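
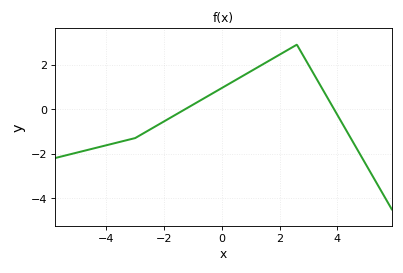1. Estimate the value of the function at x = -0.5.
0.6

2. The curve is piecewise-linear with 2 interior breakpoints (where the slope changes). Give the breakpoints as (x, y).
(-3, -1.3); (2.6, 2.9)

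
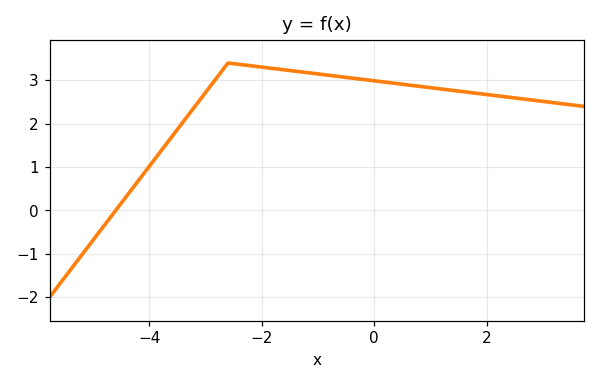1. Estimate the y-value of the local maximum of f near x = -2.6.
3.4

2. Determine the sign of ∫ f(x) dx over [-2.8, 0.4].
positive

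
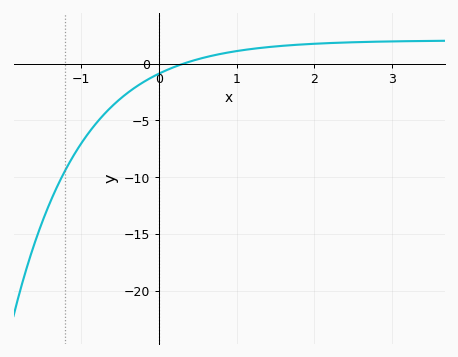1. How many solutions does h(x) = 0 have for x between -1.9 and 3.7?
1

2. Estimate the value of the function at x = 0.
-1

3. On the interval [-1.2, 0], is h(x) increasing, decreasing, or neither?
increasing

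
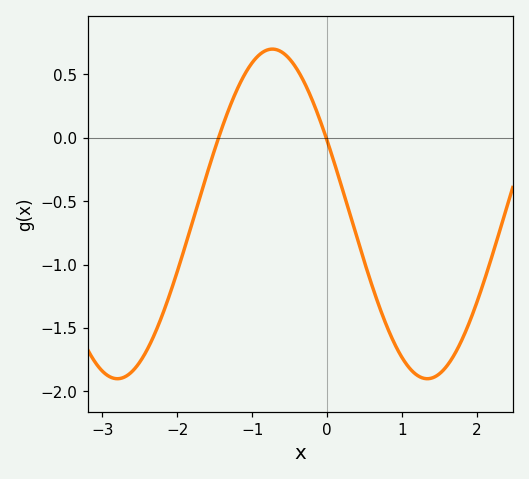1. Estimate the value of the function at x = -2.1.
-1.25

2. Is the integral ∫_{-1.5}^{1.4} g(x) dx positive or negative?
negative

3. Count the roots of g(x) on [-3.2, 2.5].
2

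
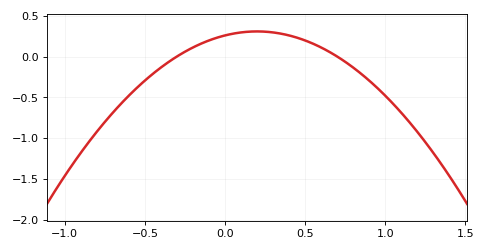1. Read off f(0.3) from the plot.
0.295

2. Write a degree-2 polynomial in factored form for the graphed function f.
y = -1.23(x + 0.3)(x - 0.7)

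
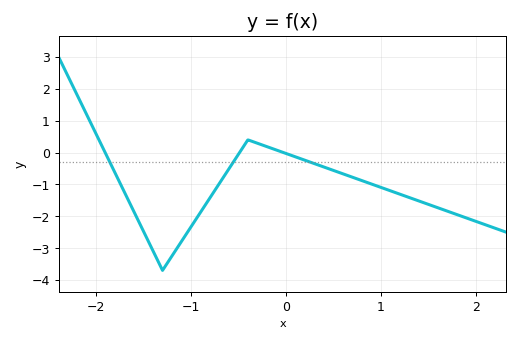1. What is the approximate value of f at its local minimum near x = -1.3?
-3.7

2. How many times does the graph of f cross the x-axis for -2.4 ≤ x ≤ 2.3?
3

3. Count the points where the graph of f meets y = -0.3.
3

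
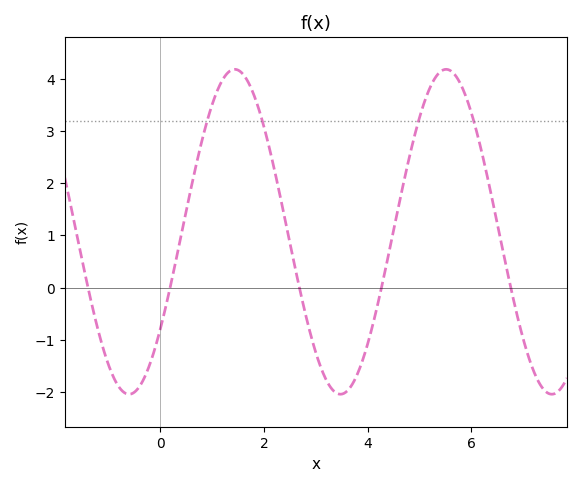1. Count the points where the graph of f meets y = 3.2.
4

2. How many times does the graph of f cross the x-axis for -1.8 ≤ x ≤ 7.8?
5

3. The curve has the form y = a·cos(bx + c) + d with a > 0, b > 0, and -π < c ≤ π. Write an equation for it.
y = 3.11cos(1.5x - 2.2) + 1.07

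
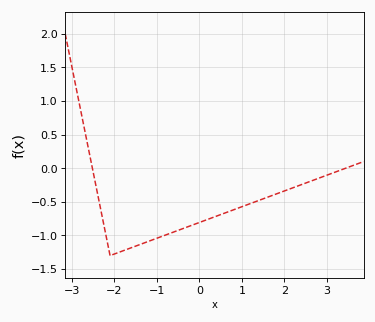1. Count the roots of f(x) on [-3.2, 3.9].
2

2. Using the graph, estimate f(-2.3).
-0.65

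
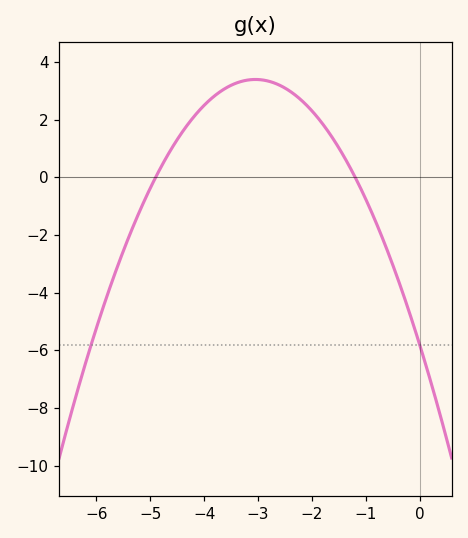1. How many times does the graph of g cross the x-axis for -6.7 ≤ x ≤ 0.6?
2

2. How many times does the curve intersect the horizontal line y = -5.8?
2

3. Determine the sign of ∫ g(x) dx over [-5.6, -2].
positive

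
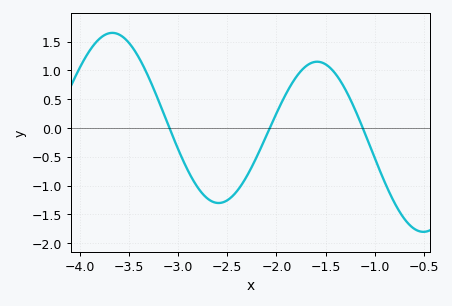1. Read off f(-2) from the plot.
0.255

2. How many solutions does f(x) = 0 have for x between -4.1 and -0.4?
3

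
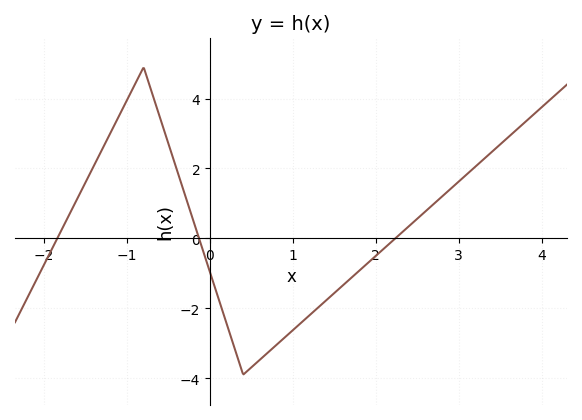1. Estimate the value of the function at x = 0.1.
-1.7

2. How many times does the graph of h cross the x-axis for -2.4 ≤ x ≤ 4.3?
3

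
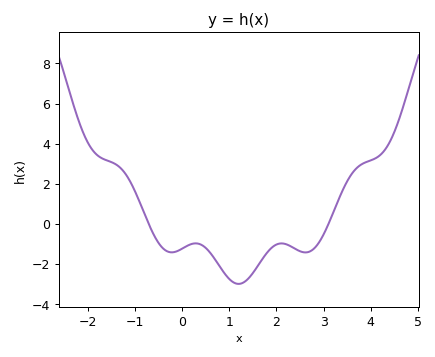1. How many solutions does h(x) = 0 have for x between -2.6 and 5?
2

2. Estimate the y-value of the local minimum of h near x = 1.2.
-3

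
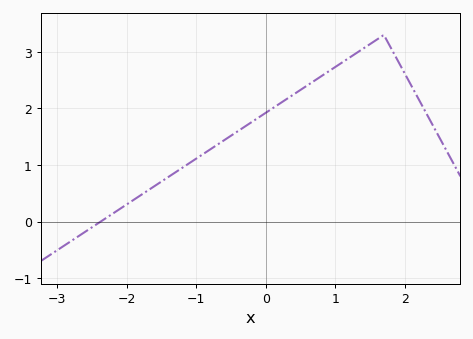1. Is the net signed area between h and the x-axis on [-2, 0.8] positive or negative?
positive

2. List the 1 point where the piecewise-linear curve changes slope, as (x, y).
(1.7, 3.3)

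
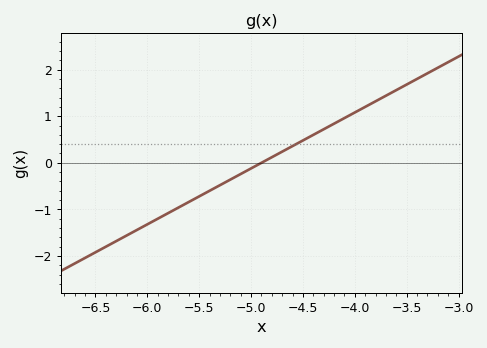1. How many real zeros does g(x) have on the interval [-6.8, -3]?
1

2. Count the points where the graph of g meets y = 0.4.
1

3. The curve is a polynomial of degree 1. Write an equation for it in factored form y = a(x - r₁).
y = 1.2(x + 4.9)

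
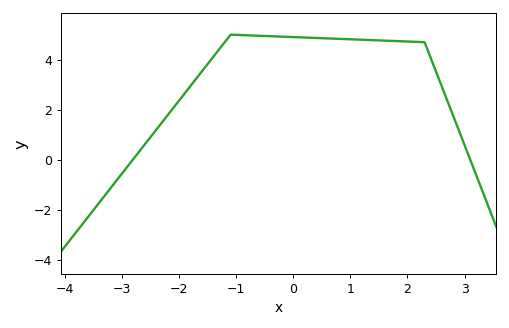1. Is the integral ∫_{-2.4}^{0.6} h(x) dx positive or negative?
positive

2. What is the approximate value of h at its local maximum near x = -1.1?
5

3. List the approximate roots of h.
-2.8, 3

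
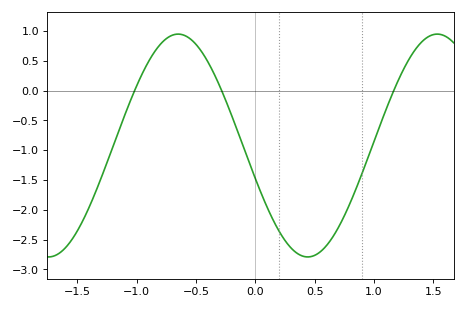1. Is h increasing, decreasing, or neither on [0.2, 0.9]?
neither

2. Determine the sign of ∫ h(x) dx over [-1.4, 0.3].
negative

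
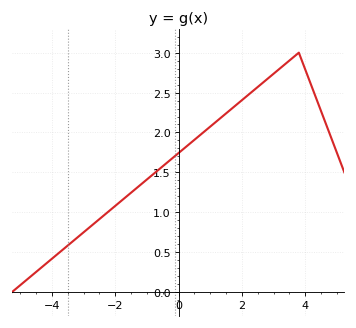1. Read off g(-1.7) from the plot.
1.18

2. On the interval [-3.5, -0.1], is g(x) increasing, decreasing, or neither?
increasing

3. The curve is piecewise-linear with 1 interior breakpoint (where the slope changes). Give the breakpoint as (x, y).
(3.8, 3)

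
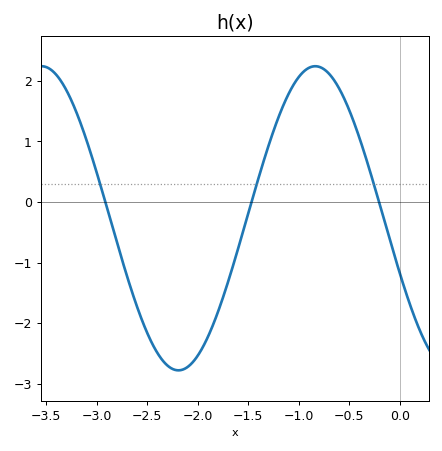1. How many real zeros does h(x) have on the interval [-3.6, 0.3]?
3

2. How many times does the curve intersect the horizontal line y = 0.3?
3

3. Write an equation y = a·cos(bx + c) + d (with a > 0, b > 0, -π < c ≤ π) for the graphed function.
y = 2.51cos(2.32x + 1.94) - 0.27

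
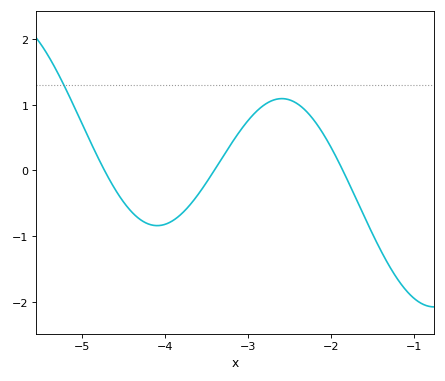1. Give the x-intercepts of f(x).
-4.73, -3.41, -1.85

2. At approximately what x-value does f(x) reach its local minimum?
-4.09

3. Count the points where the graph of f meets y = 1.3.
1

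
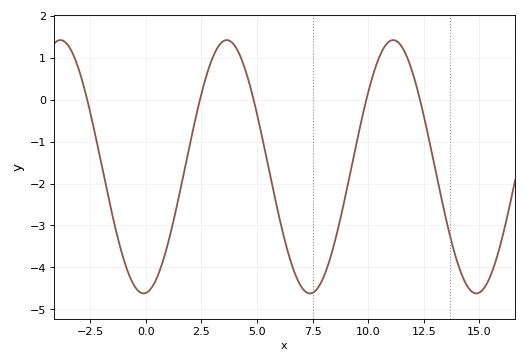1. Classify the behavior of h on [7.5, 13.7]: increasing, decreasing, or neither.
neither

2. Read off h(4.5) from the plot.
0.672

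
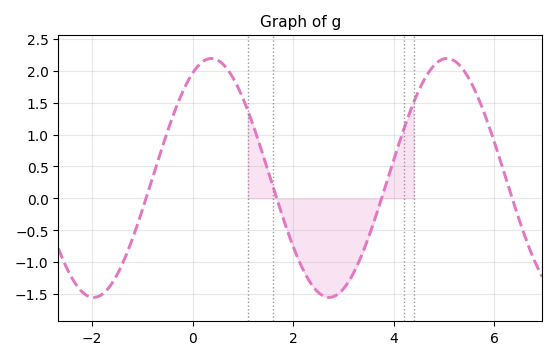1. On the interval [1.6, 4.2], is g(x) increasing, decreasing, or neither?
neither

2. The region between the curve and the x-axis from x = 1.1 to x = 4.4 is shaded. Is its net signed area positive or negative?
negative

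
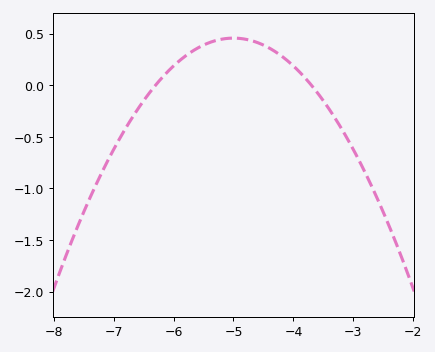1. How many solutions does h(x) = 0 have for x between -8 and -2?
2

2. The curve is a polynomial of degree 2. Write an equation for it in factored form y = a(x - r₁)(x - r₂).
y = -0.27(x + 6.3)(x + 3.7)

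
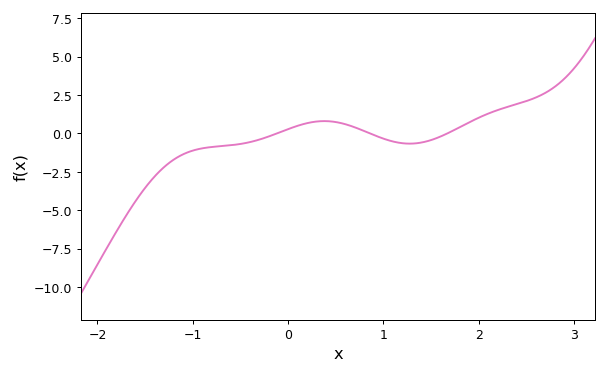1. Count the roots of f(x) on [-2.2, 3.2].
3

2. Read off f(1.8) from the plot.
0.4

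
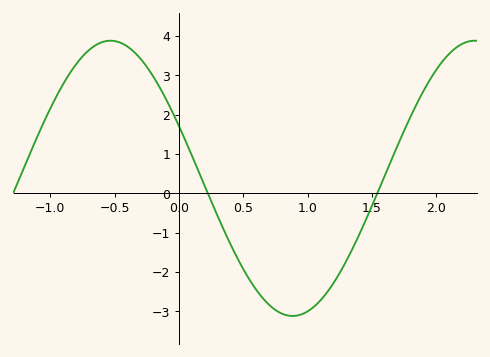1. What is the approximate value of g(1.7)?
1.2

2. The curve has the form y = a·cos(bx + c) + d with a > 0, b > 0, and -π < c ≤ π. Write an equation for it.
y = 3.5cos(2.2x + 1.2) + 0.38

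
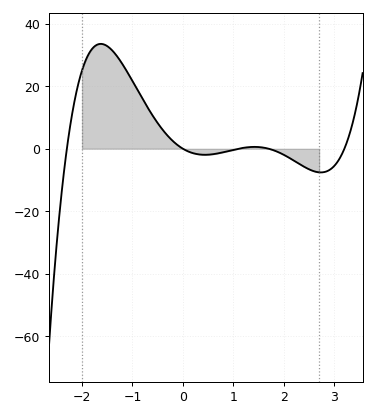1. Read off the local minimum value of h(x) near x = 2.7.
-8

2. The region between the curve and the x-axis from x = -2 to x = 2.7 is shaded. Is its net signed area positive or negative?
positive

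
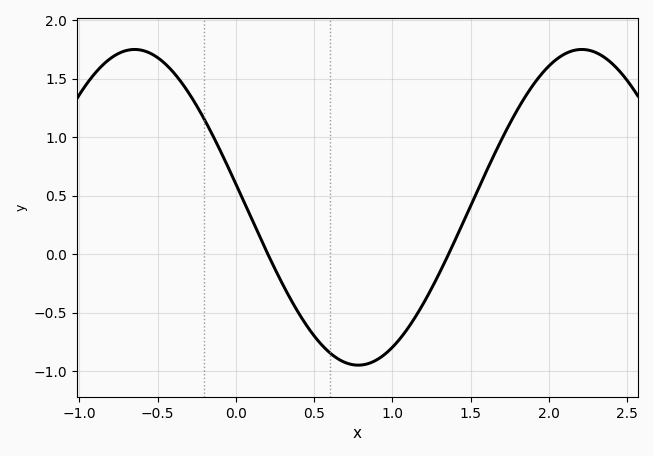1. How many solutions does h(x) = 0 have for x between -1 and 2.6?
2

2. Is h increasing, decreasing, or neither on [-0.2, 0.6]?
decreasing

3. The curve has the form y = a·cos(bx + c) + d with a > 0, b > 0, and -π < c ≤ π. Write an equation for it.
y = 1.35cos(2.2x + 1.4) + 0.4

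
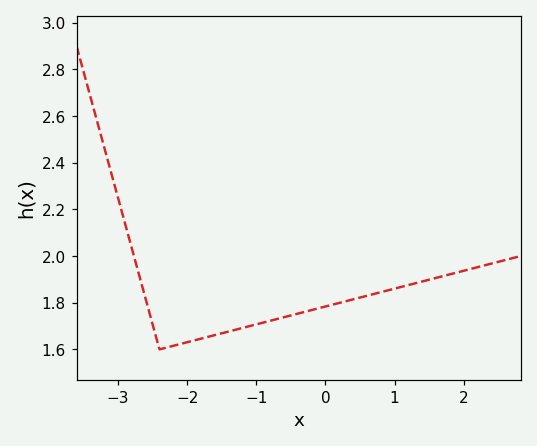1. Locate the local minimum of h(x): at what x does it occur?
-2.4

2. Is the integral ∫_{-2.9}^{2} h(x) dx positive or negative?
positive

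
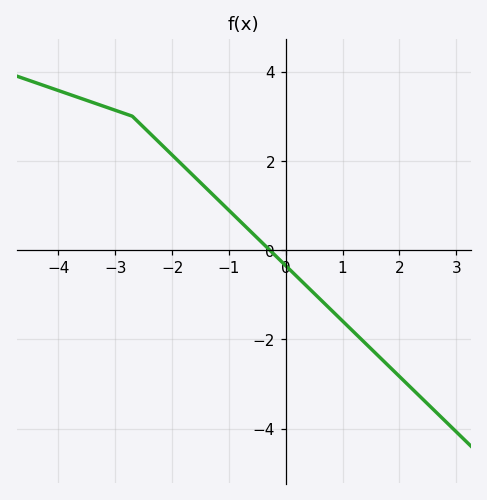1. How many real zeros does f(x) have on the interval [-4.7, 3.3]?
1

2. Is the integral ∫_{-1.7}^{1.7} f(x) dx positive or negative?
negative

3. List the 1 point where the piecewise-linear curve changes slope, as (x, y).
(-2.7, 3)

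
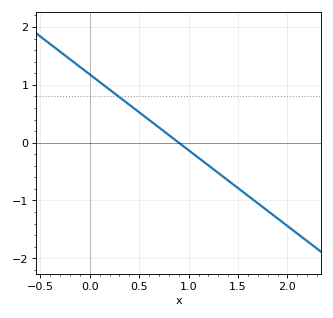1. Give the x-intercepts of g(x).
0.9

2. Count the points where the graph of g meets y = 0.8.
1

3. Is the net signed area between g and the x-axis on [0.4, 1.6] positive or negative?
negative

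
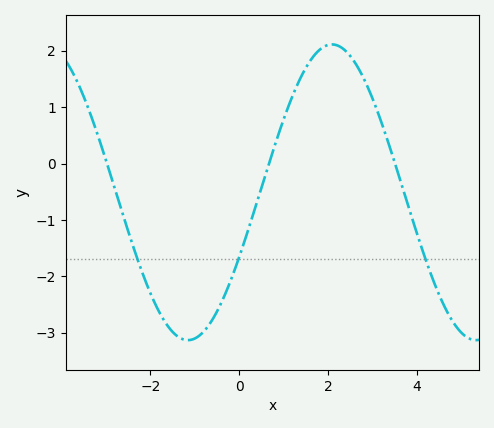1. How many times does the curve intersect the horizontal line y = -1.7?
3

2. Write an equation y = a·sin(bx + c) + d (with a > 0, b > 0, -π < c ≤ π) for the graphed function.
y = 2.62sin(0.97x - 0.452) - 0.51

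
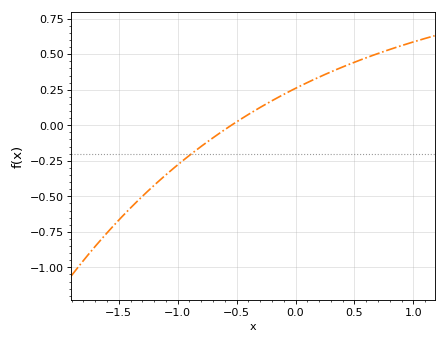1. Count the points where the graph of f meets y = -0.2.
1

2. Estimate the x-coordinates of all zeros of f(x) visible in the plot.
-0.545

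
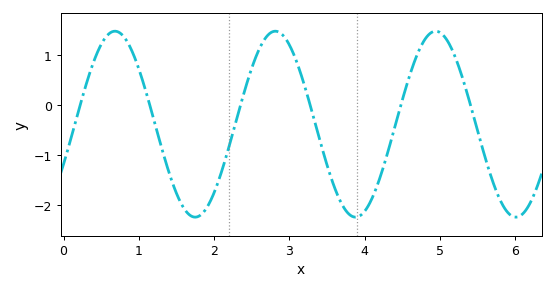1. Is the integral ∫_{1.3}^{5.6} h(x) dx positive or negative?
negative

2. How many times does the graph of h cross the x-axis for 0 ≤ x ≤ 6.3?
6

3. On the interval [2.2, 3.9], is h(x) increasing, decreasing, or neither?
neither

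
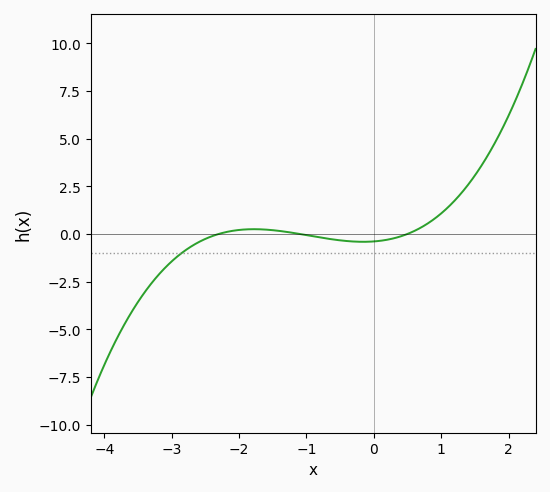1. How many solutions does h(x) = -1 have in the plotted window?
1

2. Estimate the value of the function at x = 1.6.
3.5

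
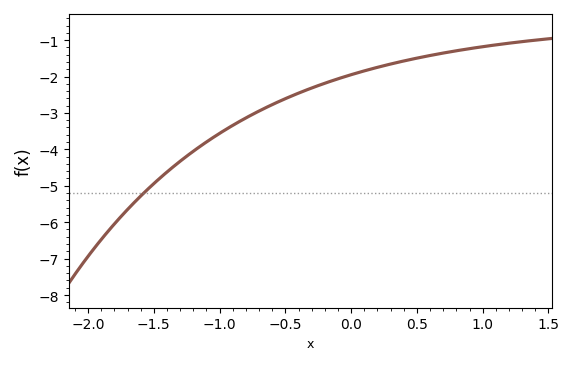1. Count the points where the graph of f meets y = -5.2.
1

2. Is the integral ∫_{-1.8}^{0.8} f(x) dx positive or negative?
negative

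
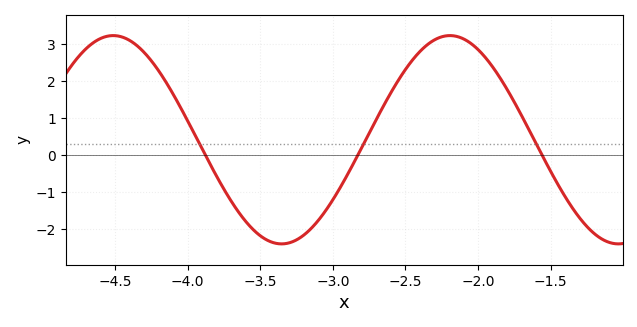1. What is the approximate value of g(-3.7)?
-1.23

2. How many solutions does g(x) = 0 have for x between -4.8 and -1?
3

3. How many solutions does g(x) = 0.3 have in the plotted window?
3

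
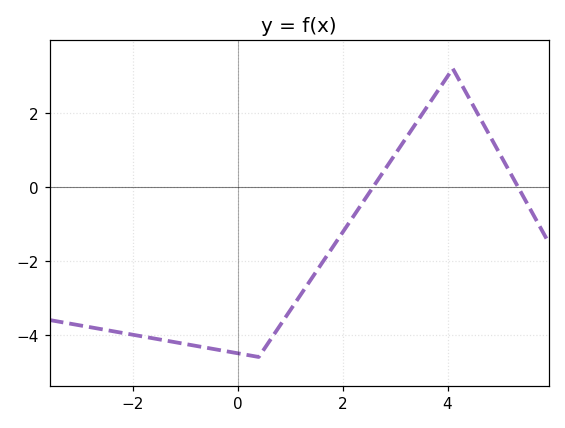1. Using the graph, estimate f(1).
-3.34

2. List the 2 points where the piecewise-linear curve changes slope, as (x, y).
(0.4, -4.6); (4.1, 3.2)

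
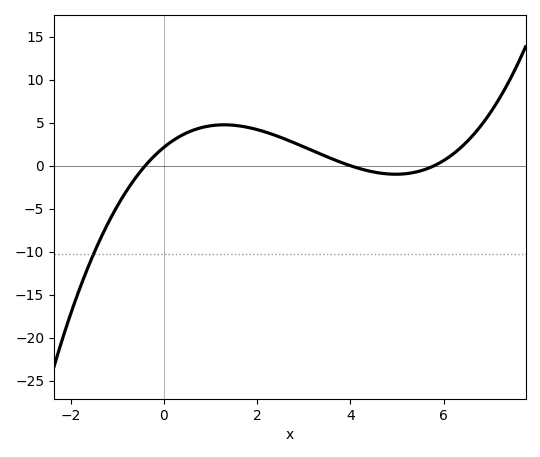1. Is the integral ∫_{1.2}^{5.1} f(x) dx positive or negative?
positive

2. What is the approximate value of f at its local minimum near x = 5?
-0.994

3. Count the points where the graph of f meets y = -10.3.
1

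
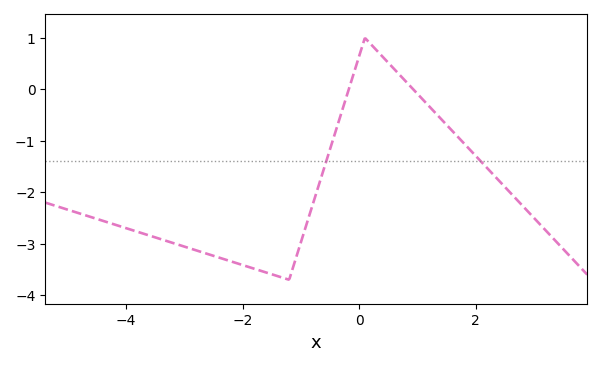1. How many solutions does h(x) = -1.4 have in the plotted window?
2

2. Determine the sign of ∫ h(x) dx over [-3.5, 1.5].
negative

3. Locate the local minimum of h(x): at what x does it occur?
-1.2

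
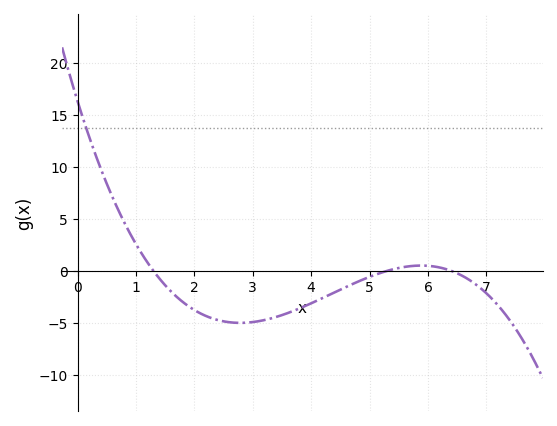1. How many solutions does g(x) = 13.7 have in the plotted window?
1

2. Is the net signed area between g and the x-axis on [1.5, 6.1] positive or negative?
negative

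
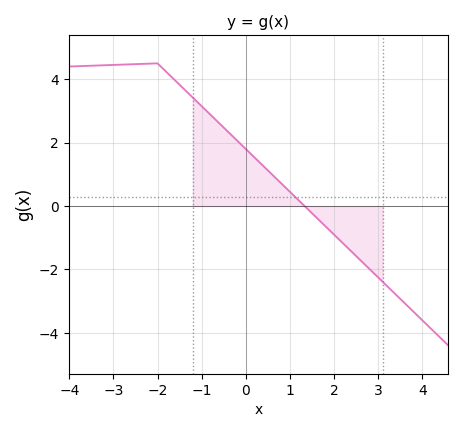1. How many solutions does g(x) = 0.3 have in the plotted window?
1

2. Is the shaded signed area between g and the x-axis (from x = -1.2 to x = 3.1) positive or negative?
positive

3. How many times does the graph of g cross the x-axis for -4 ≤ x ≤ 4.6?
1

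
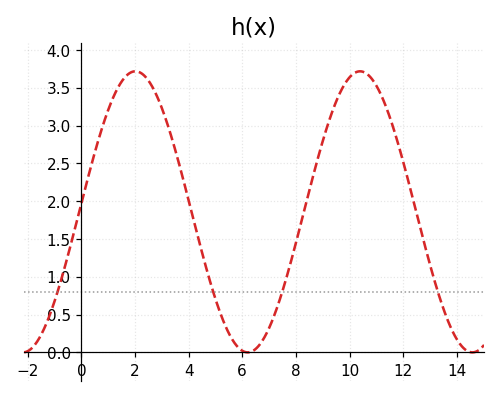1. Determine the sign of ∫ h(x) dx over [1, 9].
positive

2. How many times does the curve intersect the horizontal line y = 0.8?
4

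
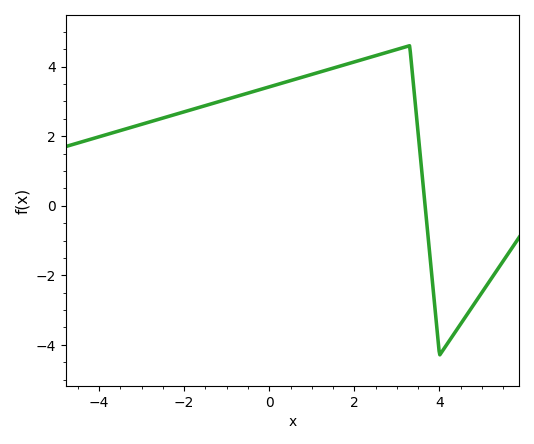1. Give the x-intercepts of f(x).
3.6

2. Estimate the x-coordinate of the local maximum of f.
3.2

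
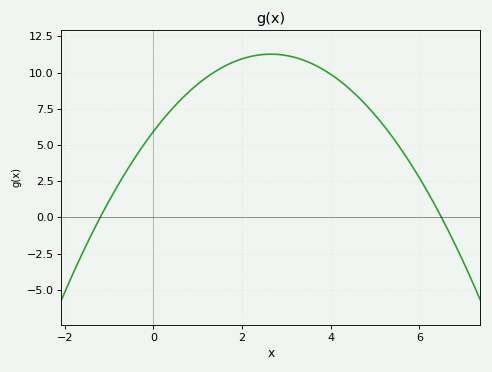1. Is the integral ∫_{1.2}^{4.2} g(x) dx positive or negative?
positive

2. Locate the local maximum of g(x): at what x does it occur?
2.6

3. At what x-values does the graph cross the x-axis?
-1.2, 6.6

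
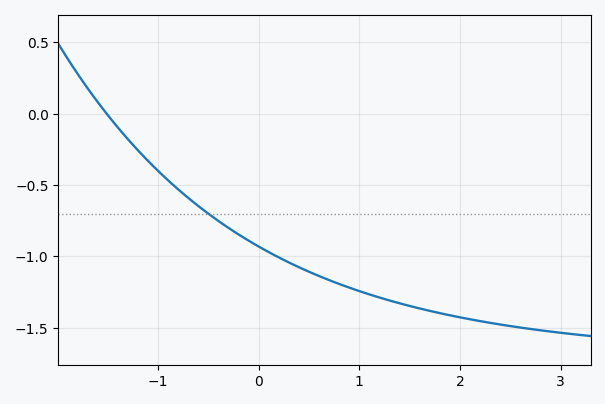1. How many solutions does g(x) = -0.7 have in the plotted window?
1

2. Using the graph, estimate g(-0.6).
-0.645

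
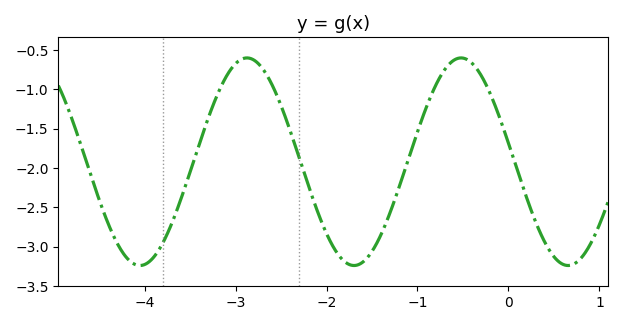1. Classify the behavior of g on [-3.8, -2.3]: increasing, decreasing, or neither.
neither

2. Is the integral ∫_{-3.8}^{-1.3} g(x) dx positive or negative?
negative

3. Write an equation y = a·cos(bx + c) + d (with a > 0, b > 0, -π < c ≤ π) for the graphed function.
y = 1.32cos(2.7x + 1.4) - 1.92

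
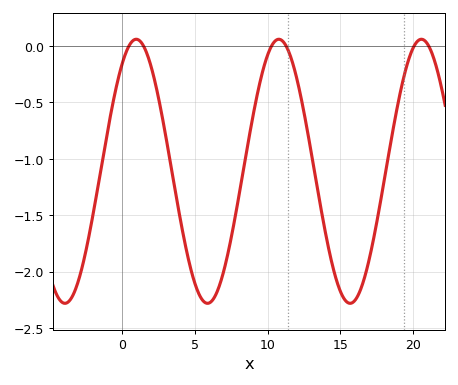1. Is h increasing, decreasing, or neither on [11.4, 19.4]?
neither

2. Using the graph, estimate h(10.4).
0.05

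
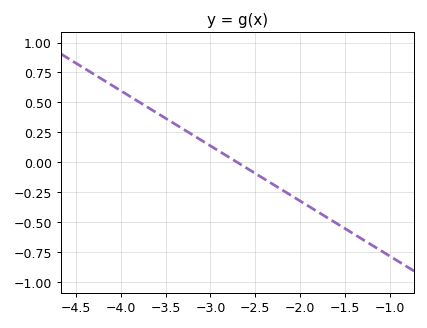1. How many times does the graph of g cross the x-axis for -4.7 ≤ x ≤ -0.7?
1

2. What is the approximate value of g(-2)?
-0.3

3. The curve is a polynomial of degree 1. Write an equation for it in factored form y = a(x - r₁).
y = -0.46(x + 2.7)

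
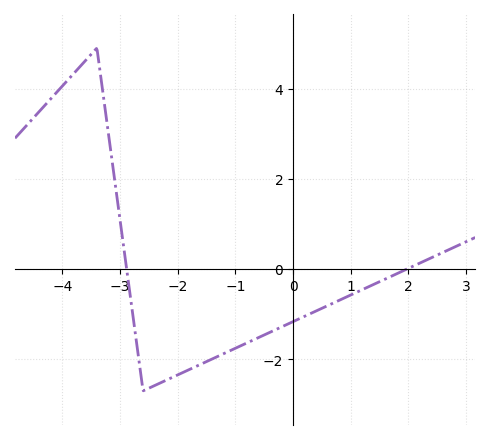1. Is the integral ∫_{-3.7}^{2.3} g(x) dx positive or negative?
negative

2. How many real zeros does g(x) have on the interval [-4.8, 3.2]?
2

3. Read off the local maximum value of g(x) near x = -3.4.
4.8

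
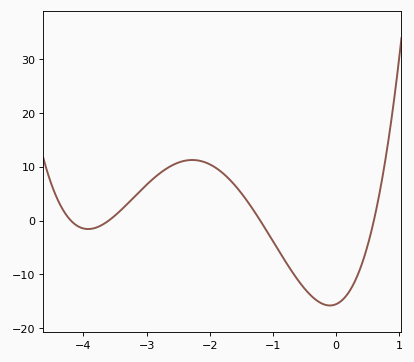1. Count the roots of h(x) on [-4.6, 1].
4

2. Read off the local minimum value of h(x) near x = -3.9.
-1.58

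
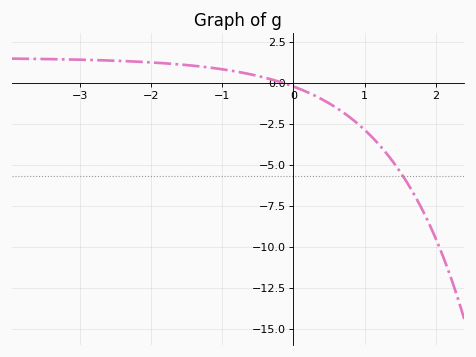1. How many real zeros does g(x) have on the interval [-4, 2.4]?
1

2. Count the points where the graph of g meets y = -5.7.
1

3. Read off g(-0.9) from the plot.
0.8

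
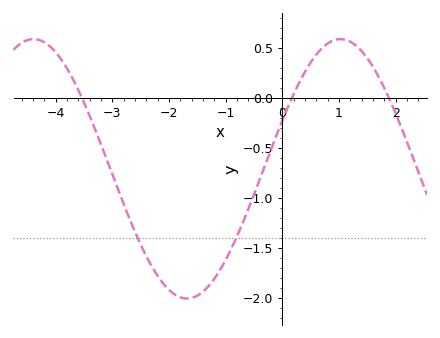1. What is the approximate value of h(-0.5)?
-0.95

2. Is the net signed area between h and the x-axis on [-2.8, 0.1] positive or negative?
negative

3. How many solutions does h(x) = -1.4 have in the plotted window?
2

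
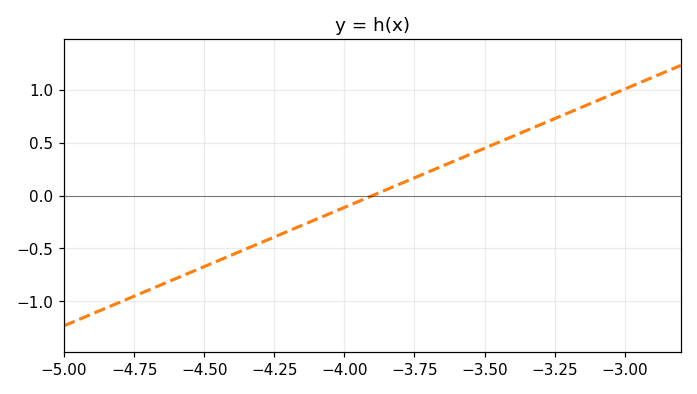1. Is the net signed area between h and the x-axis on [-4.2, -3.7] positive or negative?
negative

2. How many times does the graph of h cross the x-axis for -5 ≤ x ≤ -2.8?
1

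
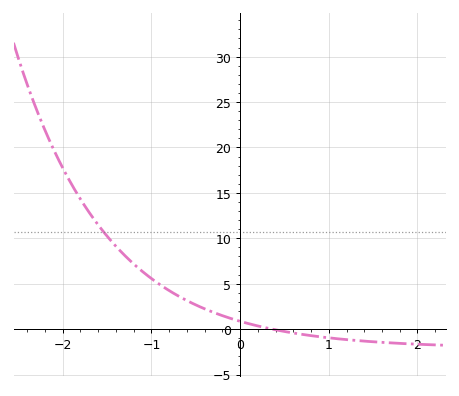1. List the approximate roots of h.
0.36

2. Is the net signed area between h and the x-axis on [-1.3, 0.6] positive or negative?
positive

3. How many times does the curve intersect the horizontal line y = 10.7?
1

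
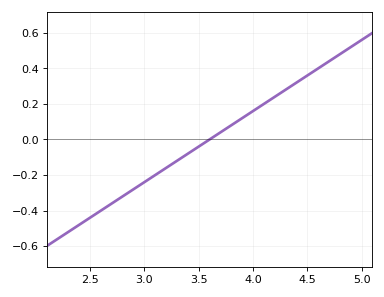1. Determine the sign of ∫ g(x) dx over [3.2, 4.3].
positive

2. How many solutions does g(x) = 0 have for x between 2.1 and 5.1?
1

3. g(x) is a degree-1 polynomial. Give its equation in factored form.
y = 0.4(x - 3.6)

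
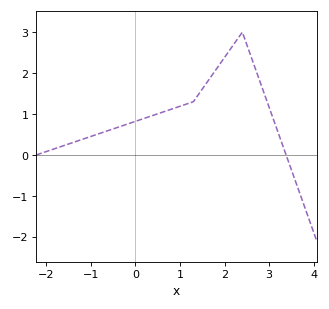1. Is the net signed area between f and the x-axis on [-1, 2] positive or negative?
positive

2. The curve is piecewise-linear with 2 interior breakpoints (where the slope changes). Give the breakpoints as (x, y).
(1.3, 1.3); (2.4, 3)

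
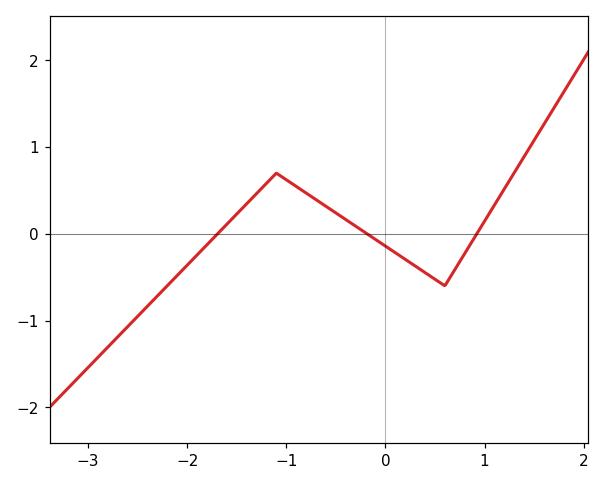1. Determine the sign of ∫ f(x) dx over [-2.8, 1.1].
negative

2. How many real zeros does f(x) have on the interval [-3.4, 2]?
3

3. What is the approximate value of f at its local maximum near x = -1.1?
0.7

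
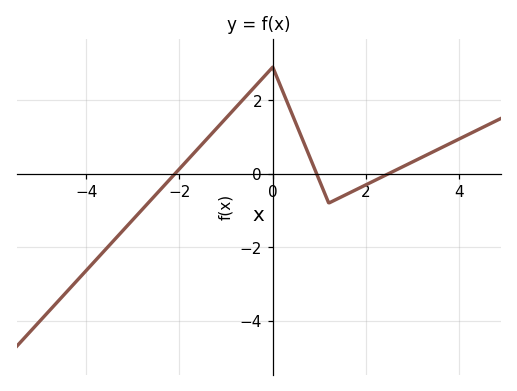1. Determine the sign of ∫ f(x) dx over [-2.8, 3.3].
positive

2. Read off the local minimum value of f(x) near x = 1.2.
-0.798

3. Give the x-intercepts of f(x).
-2.1, 0.941, 2.48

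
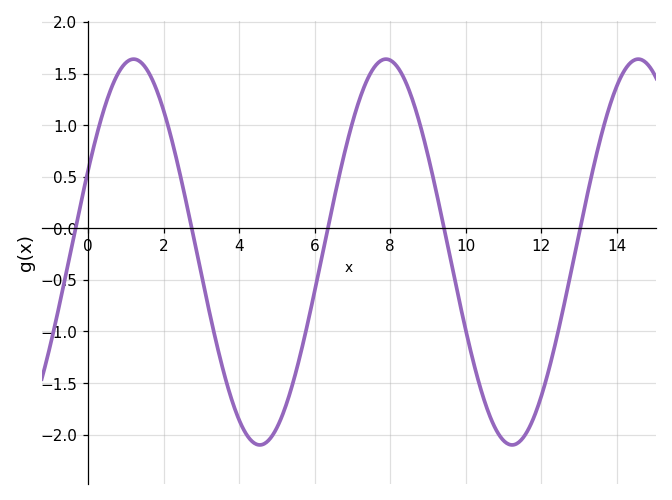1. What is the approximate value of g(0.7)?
1.43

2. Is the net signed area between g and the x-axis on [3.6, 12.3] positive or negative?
negative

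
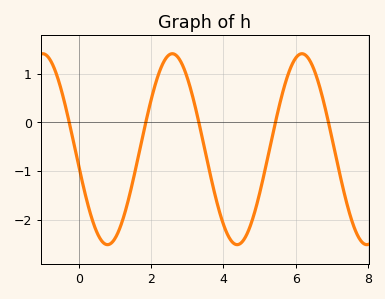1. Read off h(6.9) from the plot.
0.033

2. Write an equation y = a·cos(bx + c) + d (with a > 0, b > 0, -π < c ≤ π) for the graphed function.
y = 1.96cos(1.75x + 1.76) - 0.55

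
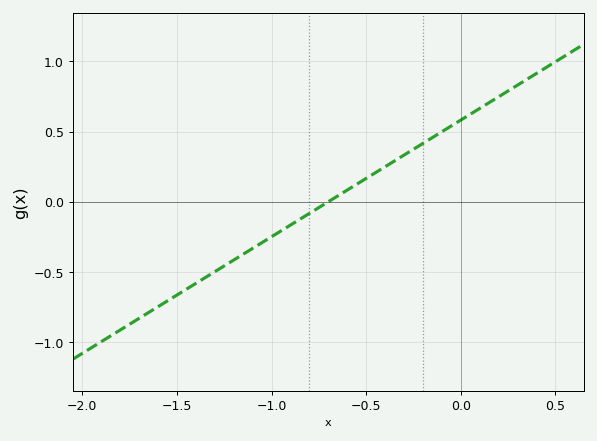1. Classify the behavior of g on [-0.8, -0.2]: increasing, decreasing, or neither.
increasing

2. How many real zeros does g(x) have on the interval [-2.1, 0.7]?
1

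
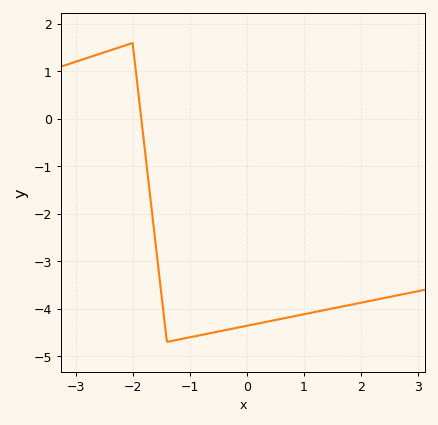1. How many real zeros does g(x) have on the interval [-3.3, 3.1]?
1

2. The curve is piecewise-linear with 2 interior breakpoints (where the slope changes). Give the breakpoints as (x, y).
(-2, 1.6); (-1.4, -4.7)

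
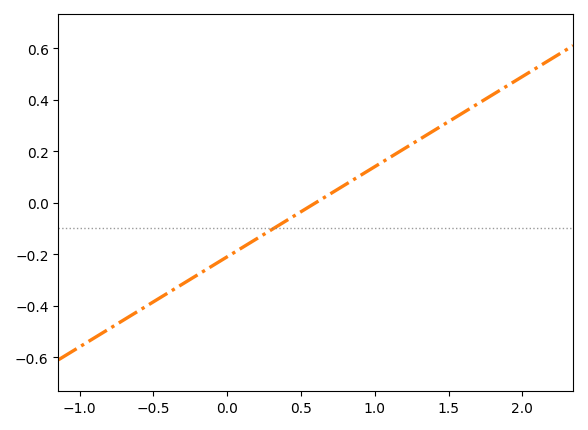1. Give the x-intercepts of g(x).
0.6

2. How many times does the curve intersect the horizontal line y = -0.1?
1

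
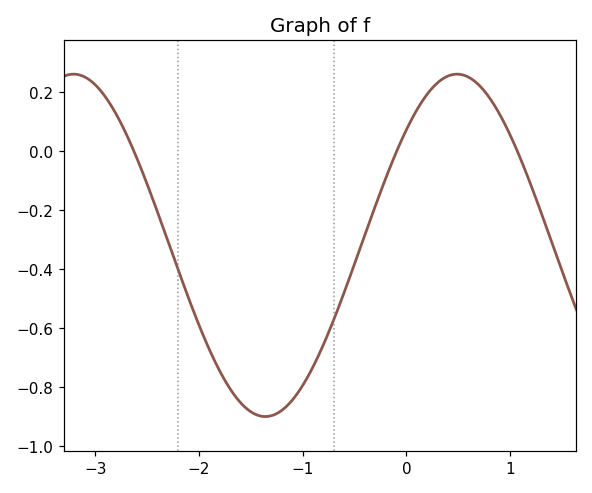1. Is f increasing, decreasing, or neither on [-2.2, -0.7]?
neither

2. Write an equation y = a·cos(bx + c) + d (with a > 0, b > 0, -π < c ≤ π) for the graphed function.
y = 0.58cos(1.7x - 0.83) - 0.32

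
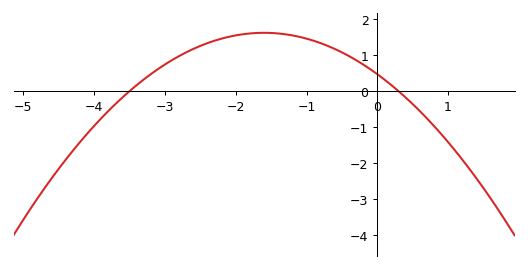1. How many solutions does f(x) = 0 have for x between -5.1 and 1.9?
2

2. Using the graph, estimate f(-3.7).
-0.4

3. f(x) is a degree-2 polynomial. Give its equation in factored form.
y = -0.45(x + 3.5)(x - 0.3)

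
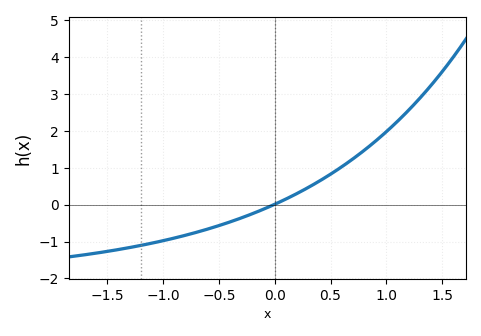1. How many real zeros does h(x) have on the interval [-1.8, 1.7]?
1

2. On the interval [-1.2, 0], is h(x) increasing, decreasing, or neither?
increasing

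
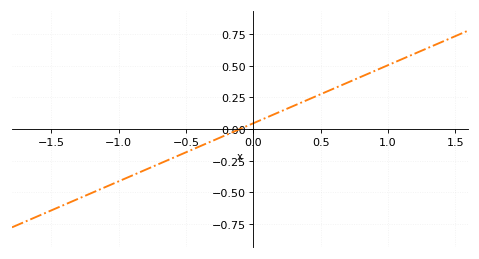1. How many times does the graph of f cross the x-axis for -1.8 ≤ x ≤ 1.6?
1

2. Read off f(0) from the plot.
0.04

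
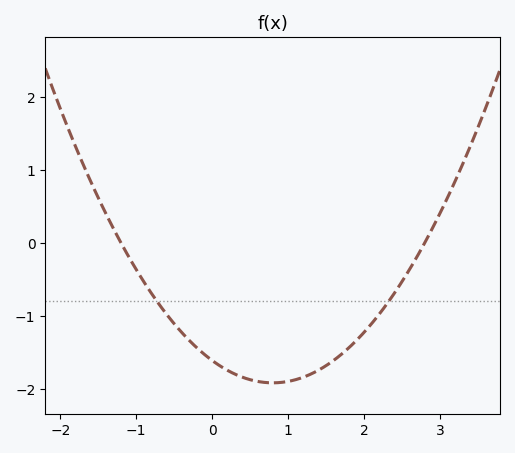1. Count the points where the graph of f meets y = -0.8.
2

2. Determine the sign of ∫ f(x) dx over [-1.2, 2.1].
negative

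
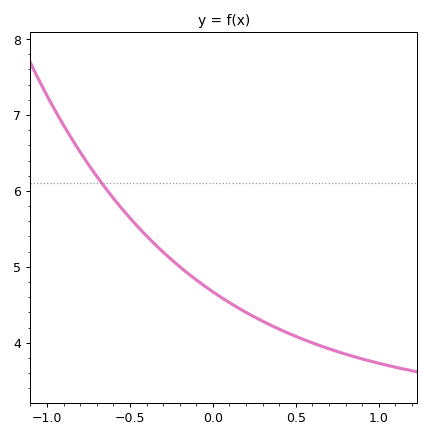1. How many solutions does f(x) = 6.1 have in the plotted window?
1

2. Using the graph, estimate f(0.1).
4.53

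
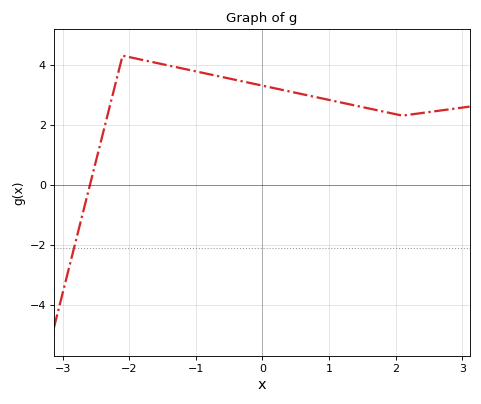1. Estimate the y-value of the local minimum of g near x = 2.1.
2.4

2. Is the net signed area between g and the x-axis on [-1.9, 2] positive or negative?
positive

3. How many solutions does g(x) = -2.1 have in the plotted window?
1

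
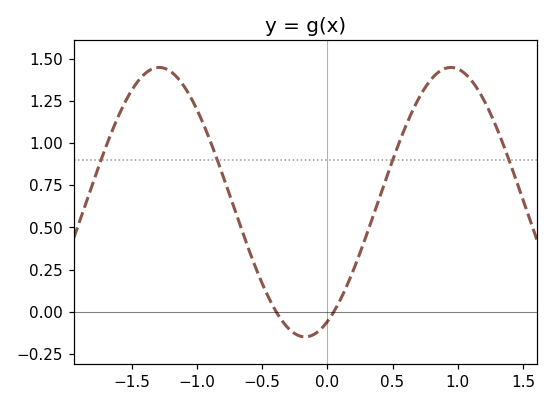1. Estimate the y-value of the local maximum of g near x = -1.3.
1.44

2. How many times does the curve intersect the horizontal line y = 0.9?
4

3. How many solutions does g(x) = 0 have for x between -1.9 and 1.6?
2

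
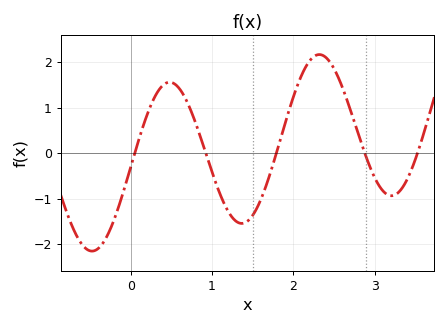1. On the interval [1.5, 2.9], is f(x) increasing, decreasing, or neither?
neither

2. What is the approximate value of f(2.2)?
2.02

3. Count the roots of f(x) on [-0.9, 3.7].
5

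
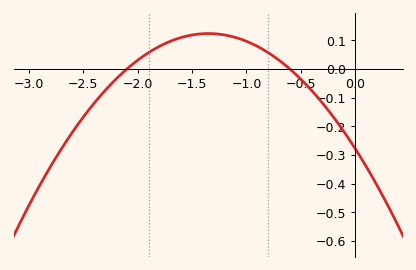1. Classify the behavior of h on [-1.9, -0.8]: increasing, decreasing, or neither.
neither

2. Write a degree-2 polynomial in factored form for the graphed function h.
y = -0.22(x + 2.1)(x + 0.6)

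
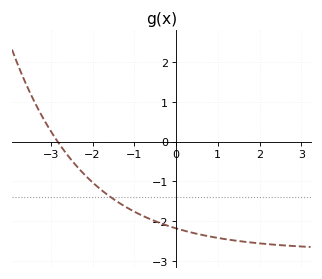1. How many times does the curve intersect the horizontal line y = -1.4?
1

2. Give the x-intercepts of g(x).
-2.84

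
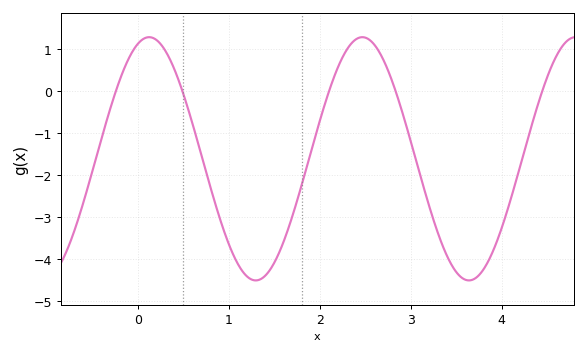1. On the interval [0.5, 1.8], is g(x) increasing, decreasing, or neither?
neither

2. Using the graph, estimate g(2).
-0.7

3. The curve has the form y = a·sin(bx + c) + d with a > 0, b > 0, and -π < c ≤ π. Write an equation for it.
y = 2.89sin(2.7x + 1.2) - 1.61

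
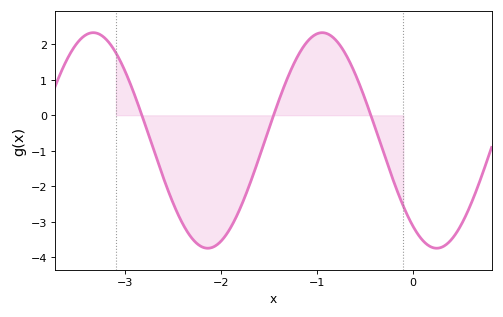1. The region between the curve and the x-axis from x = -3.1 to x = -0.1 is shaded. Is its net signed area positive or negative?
negative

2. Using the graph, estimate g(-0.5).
0.46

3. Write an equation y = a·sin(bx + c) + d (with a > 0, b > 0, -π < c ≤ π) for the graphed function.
y = 3.04sin(2.63x - 2.22) - 0.71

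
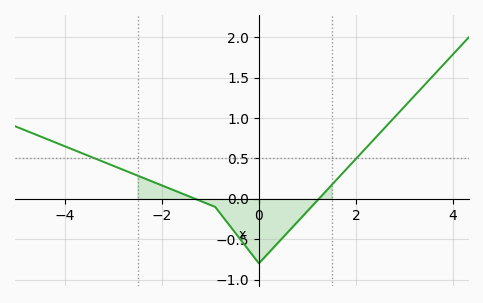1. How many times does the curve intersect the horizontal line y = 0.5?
2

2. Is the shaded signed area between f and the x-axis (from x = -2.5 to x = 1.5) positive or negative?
negative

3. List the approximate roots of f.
-1.4, 1.2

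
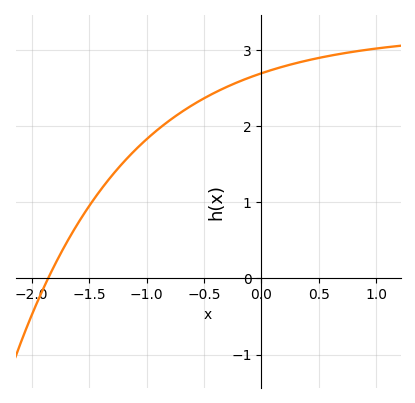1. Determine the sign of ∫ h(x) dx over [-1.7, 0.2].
positive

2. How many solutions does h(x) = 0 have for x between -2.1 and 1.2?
1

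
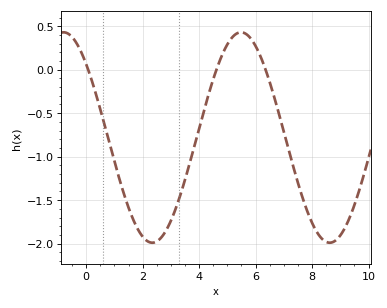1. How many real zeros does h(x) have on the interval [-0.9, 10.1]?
3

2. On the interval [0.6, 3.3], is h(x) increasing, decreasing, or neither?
neither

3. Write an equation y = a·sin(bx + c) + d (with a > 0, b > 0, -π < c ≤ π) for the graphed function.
y = 1.21sin(1x + 2.4) - 0.78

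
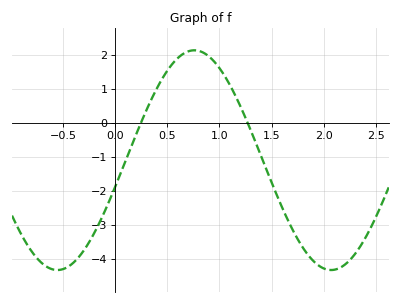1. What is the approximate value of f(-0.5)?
-4.3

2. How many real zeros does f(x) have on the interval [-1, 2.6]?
2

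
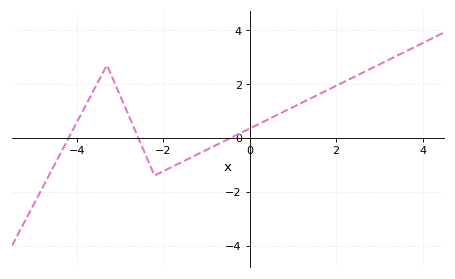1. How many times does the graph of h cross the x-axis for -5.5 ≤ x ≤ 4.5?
3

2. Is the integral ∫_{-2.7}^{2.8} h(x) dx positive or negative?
positive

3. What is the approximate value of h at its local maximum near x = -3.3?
2.7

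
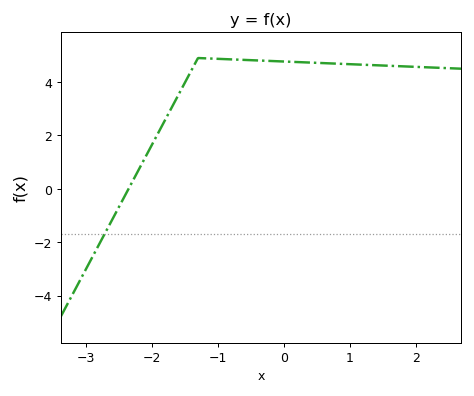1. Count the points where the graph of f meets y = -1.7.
1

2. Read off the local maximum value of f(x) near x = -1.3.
4.9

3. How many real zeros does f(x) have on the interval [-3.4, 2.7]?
1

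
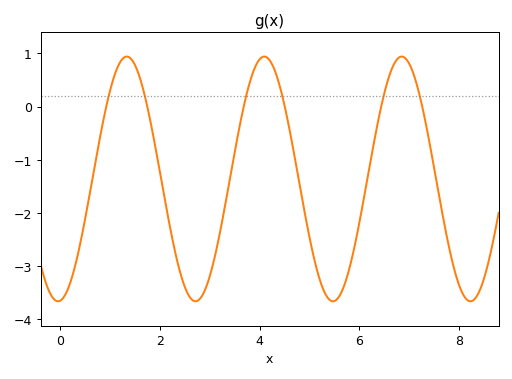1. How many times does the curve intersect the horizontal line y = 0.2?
6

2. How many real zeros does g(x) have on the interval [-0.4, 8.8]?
6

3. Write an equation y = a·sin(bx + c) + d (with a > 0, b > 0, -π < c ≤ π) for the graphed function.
y = 2.3sin(2.28x - 1.48) - 1.36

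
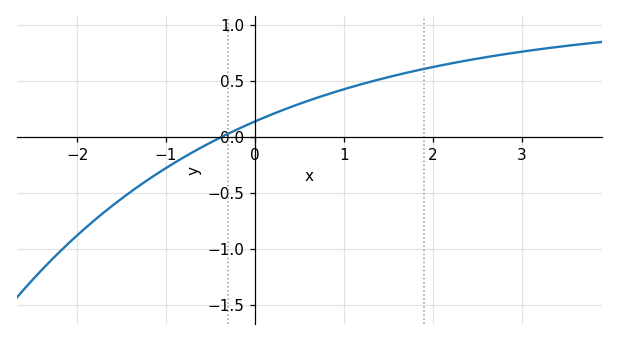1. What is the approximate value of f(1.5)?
0.55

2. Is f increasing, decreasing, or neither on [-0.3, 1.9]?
increasing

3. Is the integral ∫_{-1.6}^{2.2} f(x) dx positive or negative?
positive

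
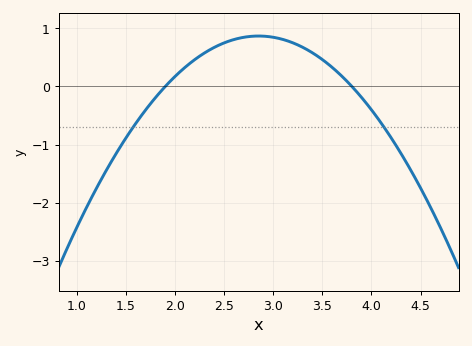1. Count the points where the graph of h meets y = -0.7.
2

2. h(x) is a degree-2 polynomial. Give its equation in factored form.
y = -0.96(x - 1.9)(x - 3.8)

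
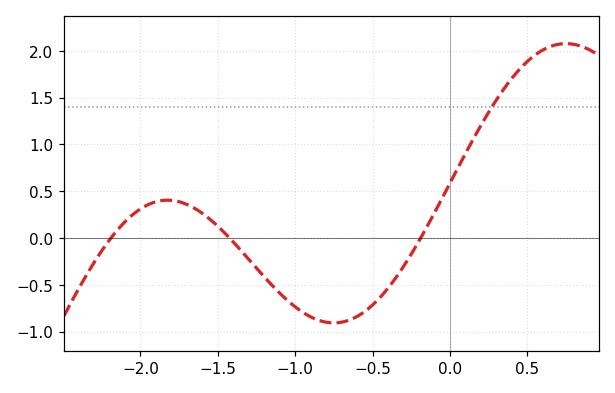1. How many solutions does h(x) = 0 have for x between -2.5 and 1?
3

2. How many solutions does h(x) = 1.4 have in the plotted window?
1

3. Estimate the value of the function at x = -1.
-0.75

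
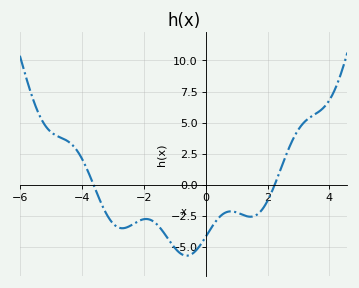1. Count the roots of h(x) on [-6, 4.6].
2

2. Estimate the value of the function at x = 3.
4.44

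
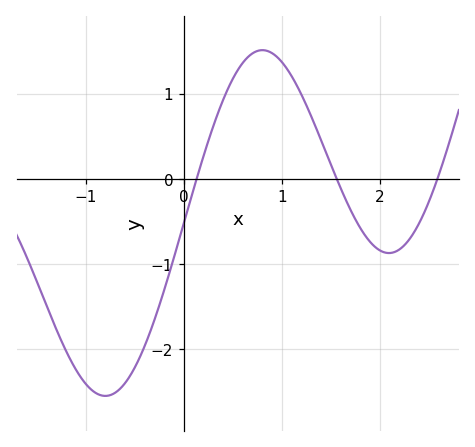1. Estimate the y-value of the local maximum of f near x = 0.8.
1.5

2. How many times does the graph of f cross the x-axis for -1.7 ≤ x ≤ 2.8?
3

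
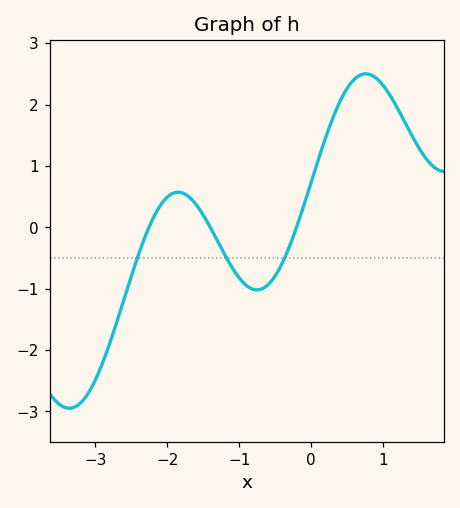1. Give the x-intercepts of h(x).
-2.3, -1.4, -0.2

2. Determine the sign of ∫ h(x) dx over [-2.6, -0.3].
negative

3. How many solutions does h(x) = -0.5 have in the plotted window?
3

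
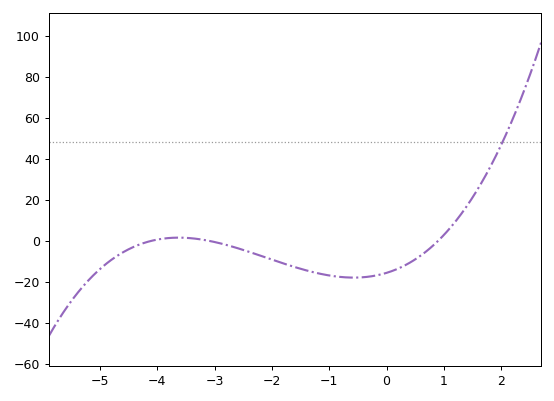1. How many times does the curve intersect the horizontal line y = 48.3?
1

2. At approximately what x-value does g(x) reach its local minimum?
-0.6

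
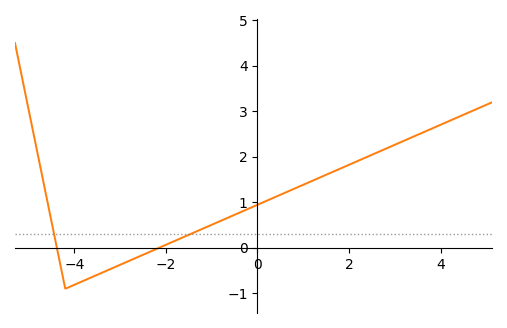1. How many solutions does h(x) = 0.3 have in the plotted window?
2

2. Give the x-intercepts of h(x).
-4.4, -2.2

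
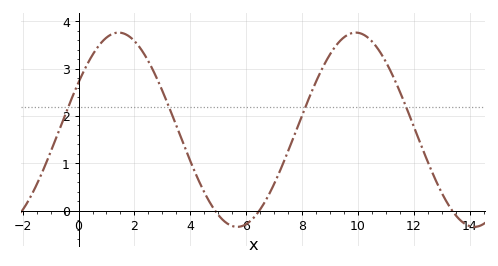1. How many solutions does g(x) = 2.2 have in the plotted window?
4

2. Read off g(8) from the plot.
2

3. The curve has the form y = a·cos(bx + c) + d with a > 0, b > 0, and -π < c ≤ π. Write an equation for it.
y = 2.05cos(0.74x - 1.1) + 1.71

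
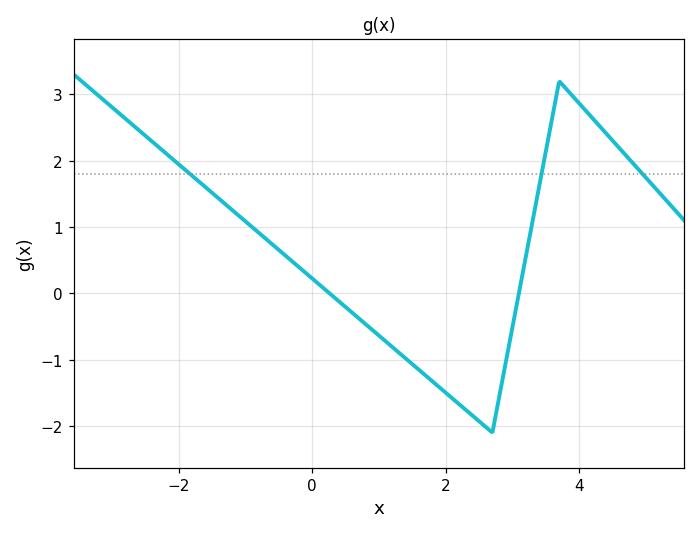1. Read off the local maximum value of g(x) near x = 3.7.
3.2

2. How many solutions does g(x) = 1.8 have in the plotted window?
3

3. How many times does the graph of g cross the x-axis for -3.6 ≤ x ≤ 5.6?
2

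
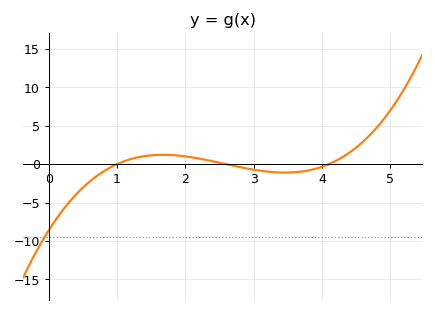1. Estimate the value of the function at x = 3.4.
-1.09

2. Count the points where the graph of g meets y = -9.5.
1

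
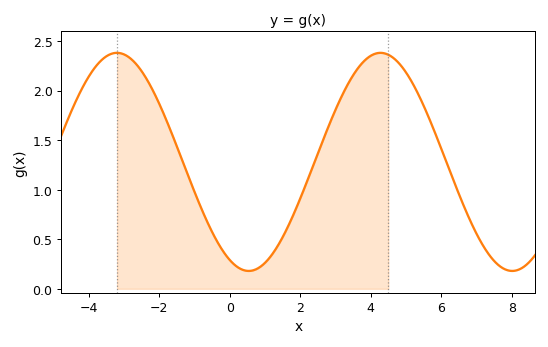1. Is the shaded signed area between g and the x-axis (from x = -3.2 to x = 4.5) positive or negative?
positive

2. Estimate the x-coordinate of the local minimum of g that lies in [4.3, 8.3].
8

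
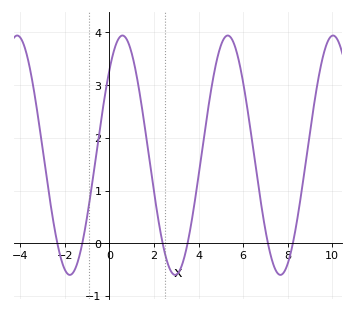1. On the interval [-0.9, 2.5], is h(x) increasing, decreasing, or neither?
neither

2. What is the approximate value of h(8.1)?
-0.243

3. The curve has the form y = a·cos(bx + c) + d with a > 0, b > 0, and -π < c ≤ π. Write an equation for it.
y = 2.27cos(1.33x - 0.78) + 1.67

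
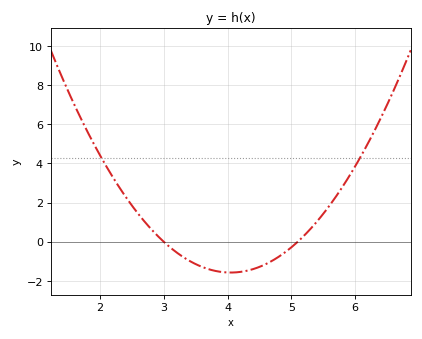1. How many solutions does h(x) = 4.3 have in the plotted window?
2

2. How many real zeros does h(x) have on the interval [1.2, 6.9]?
2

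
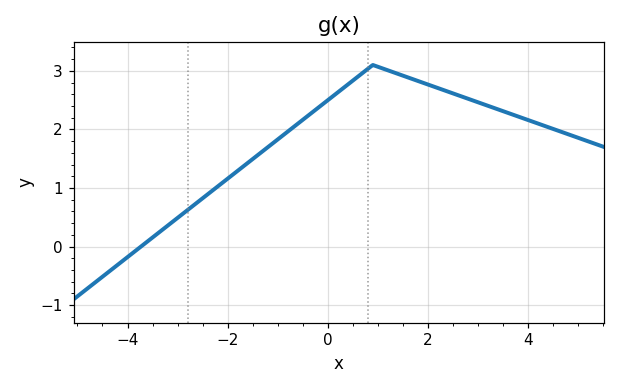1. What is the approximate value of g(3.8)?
2.2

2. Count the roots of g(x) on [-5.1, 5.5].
1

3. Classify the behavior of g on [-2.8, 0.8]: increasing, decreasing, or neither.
increasing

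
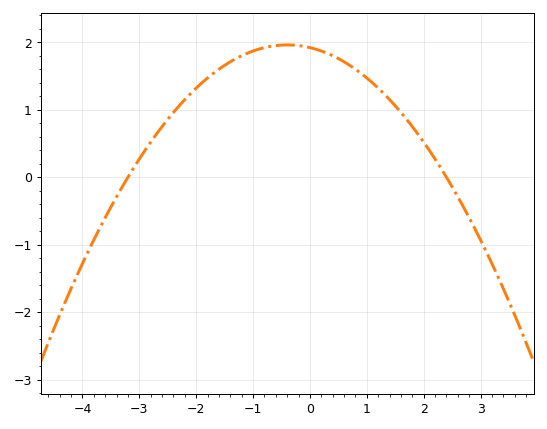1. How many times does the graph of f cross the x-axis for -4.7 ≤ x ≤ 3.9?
2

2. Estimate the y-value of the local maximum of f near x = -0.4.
1.96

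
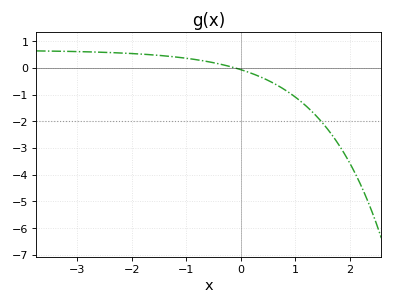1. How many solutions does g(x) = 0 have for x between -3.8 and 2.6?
1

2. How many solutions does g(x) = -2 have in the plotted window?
1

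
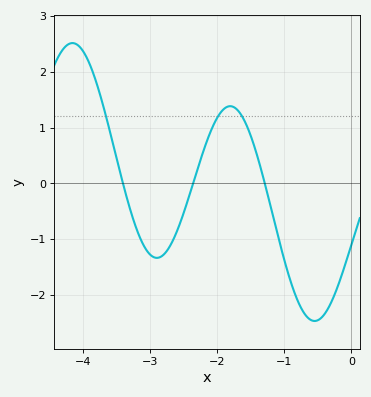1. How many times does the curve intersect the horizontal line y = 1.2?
3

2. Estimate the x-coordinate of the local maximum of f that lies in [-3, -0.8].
-1.8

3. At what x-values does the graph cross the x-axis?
-3.4, -2.4, -1.3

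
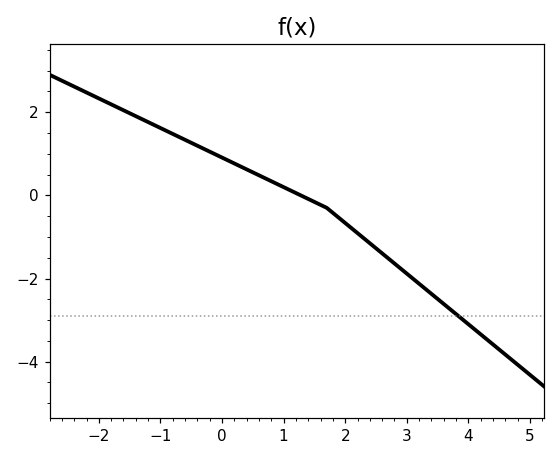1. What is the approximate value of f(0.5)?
0.553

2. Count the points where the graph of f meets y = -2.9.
1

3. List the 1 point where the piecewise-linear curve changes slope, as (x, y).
(1.7, -0.3)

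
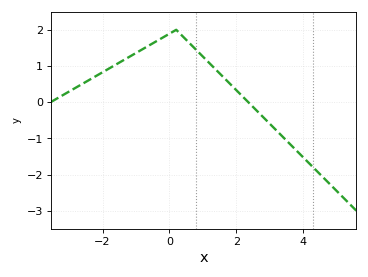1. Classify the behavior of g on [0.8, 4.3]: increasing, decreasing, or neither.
decreasing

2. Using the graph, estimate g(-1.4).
1.15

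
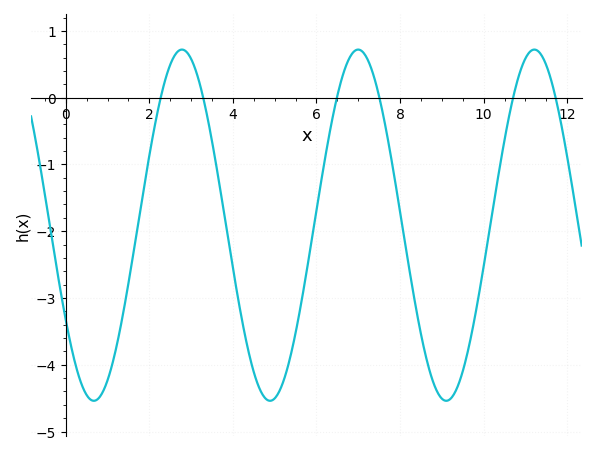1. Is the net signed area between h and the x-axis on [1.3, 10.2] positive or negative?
negative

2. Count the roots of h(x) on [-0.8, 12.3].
6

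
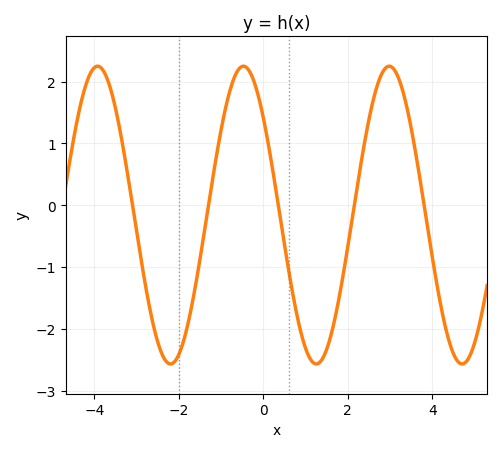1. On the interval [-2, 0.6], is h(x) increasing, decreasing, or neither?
neither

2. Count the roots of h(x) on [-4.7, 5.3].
5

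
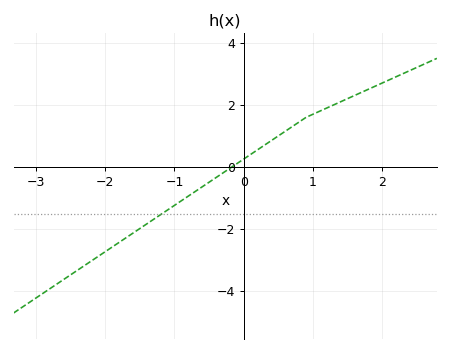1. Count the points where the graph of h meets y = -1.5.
1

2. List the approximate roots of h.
-0.2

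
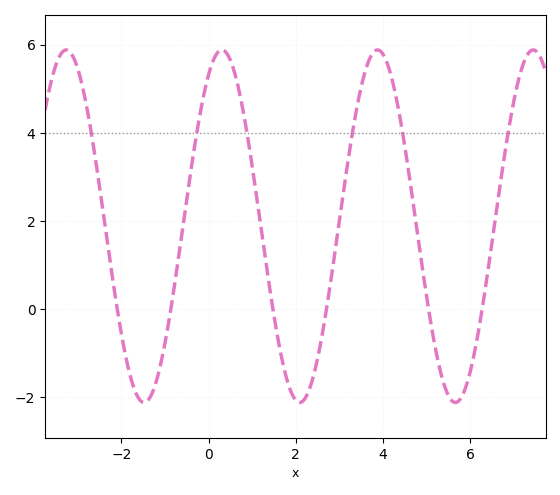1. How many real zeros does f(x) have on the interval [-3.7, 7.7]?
6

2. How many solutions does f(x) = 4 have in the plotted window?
6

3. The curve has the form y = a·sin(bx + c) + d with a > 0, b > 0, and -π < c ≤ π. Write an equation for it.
y = 4sin(1.8x + 1) + 1.88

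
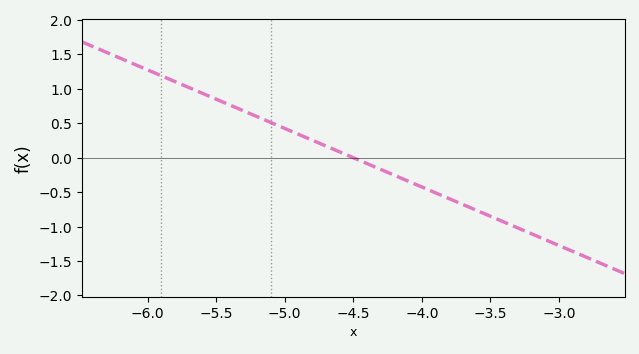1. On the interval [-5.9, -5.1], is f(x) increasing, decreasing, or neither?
decreasing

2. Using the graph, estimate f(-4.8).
0.25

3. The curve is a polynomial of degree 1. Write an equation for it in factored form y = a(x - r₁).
y = -0.85(x + 4.5)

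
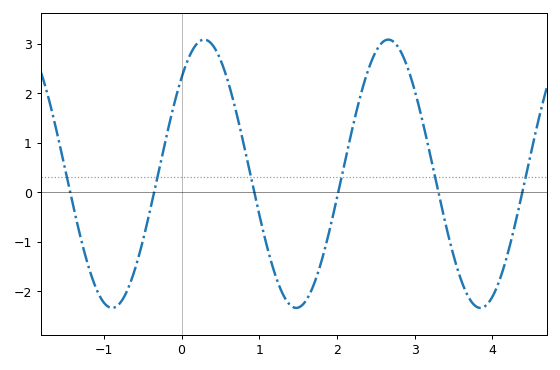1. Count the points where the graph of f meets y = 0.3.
6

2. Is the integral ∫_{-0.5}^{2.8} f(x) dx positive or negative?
positive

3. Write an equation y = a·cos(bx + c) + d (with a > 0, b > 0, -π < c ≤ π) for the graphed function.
y = 2.71cos(2.6x - 0.77) + 0.37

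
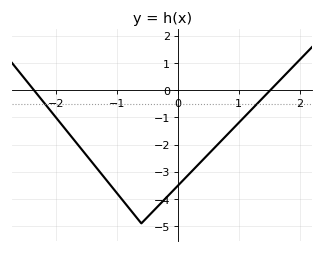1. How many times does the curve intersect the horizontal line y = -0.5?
2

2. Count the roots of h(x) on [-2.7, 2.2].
2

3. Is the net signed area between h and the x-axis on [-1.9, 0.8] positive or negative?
negative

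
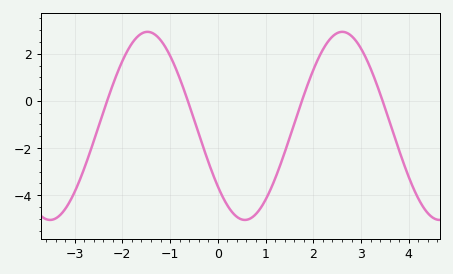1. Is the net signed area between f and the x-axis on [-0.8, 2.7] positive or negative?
negative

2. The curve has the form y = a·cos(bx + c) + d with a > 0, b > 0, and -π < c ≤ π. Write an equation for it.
y = 3.99cos(1.54x + 2.27) - 1.06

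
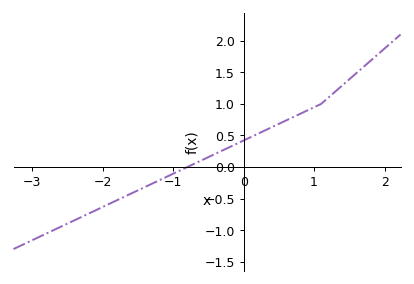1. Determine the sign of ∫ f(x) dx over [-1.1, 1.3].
positive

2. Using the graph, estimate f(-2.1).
-0.686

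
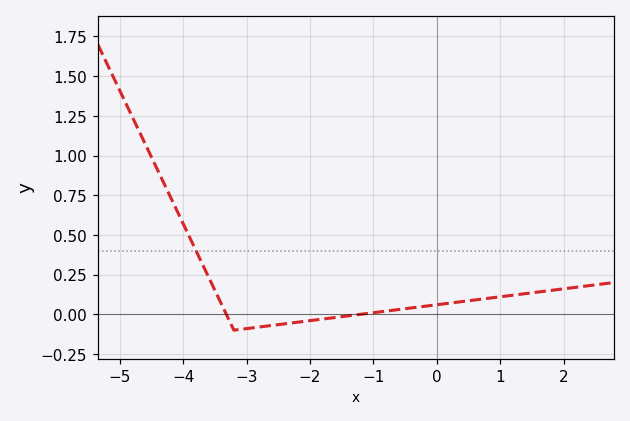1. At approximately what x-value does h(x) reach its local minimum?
-3.2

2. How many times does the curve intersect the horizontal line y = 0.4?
1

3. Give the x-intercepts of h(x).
-3.32, -1.2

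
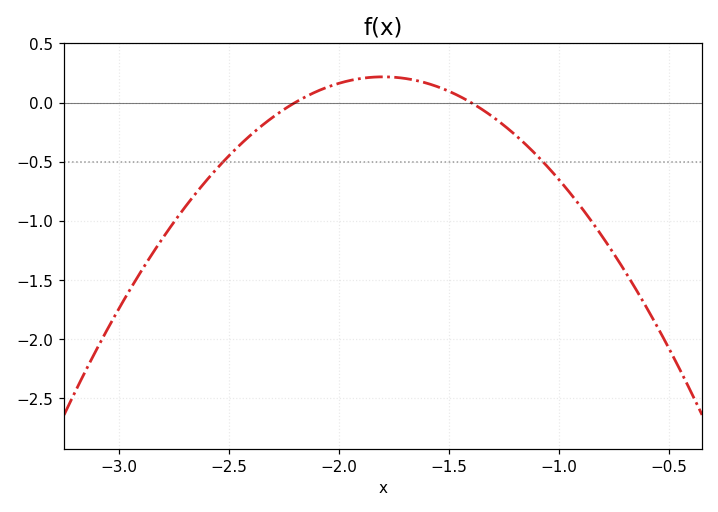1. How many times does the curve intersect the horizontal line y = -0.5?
2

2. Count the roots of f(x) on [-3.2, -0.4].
2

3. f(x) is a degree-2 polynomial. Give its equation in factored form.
y = -1.36(x + 2.2)(x + 1.4)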